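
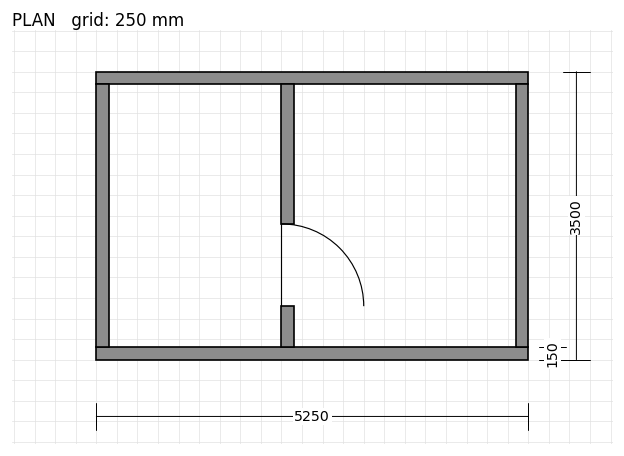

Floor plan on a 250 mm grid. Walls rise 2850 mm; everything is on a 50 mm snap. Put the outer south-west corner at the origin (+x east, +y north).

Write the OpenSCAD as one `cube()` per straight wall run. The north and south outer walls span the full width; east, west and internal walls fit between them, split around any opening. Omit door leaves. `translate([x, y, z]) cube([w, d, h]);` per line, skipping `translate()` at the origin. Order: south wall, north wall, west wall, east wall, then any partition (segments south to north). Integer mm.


cube([5250, 150, 2850]);
translate([0, 3350, 0]) cube([5250, 150, 2850]);
translate([0, 150, 0]) cube([150, 3200, 2850]);
translate([5100, 150, 0]) cube([150, 3200, 2850]);
translate([2250, 150, 0]) cube([150, 500, 2850]);
translate([2250, 1650, 0]) cube([150, 1700, 2850]);


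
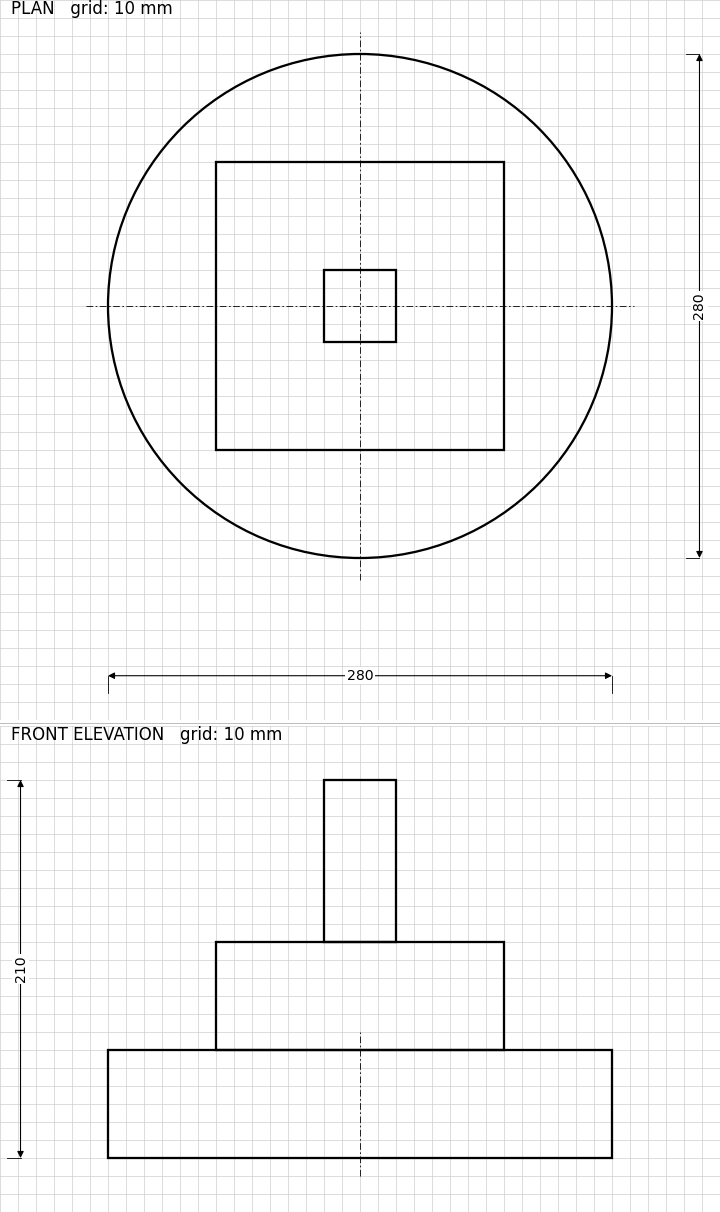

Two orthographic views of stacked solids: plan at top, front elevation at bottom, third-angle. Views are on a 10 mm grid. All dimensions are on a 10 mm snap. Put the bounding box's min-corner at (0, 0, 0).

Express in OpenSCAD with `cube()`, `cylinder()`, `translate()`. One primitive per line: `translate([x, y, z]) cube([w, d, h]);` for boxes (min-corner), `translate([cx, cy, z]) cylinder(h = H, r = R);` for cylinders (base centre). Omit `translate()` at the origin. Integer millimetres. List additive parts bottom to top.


translate([140, 140, 0]) cylinder(h = 60, r = 140);
translate([60, 60, 60]) cube([160, 160, 60]);
translate([120, 120, 120]) cube([40, 40, 90]);


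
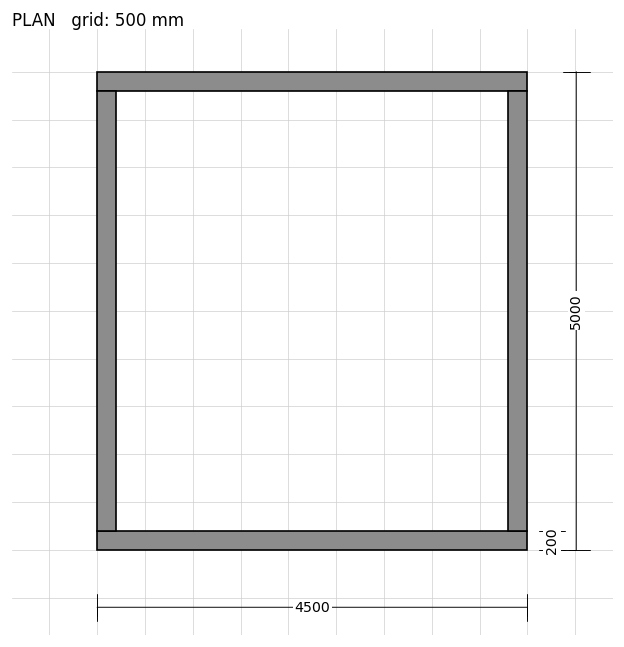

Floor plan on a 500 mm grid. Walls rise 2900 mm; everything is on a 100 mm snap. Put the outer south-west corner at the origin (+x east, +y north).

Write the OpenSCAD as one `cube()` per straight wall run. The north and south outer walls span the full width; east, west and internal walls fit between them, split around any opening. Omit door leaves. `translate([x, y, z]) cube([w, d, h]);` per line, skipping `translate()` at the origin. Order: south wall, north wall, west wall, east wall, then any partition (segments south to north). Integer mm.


cube([4500, 200, 2900]);
translate([0, 4800, 0]) cube([4500, 200, 2900]);
translate([0, 200, 0]) cube([200, 4600, 2900]);
translate([4300, 200, 0]) cube([200, 4600, 2900]);


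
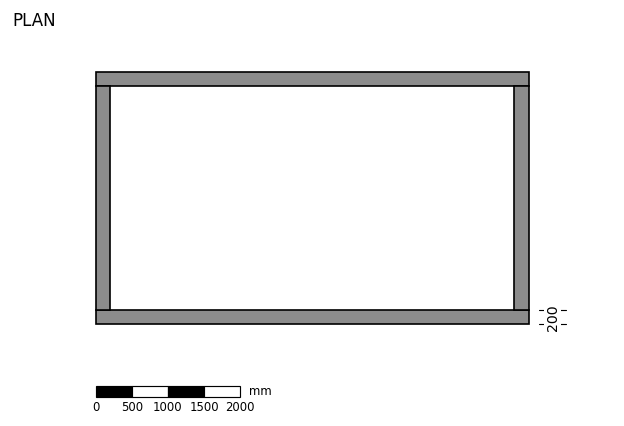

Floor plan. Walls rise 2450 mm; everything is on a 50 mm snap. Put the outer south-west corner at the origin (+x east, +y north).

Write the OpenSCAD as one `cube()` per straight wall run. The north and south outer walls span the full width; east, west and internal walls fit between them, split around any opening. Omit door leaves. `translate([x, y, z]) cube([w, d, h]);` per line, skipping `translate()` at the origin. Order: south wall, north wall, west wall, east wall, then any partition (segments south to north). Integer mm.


cube([6000, 200, 2450]);
translate([0, 3300, 0]) cube([6000, 200, 2450]);
translate([0, 200, 0]) cube([200, 3100, 2450]);
translate([5800, 200, 0]) cube([200, 3100, 2450]);


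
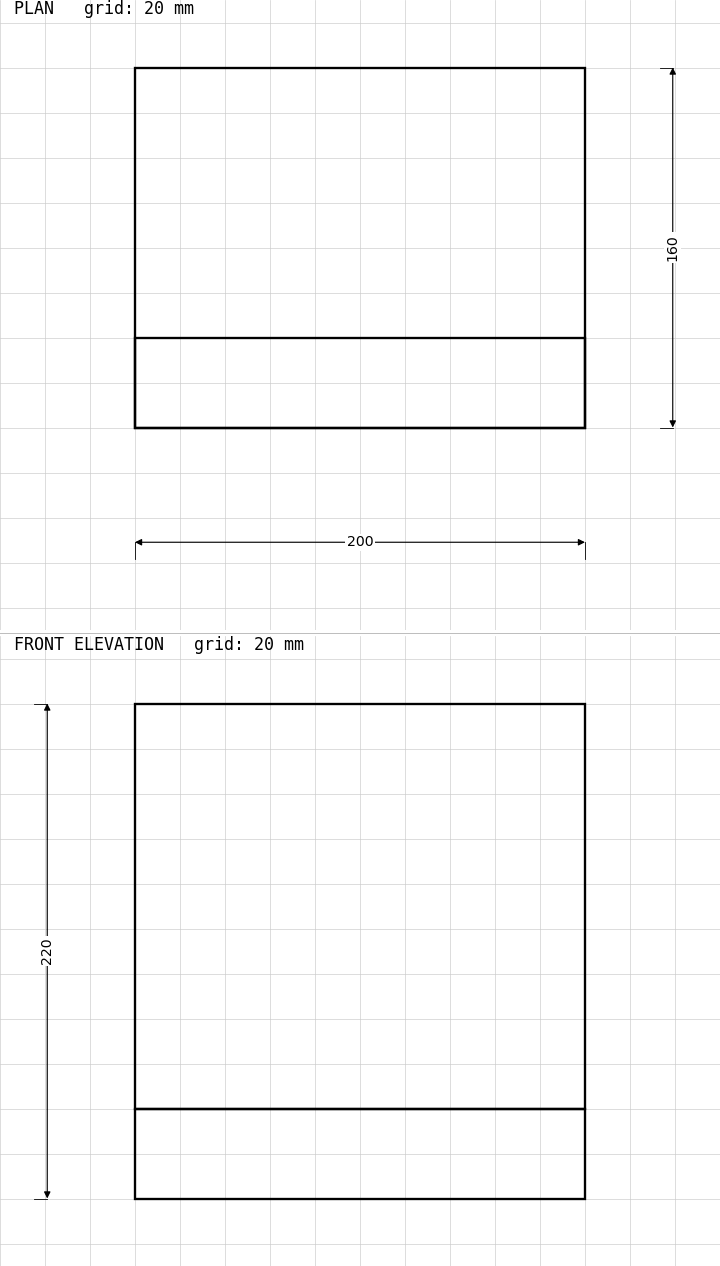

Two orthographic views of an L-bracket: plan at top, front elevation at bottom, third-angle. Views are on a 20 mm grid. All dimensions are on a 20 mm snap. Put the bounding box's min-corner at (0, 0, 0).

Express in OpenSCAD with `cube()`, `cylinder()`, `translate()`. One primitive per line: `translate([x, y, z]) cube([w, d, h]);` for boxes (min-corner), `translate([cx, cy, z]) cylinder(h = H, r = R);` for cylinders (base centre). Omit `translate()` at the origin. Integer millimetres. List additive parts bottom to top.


cube([200, 160, 40]);
translate([0, 0, 40]) cube([200, 40, 180]);


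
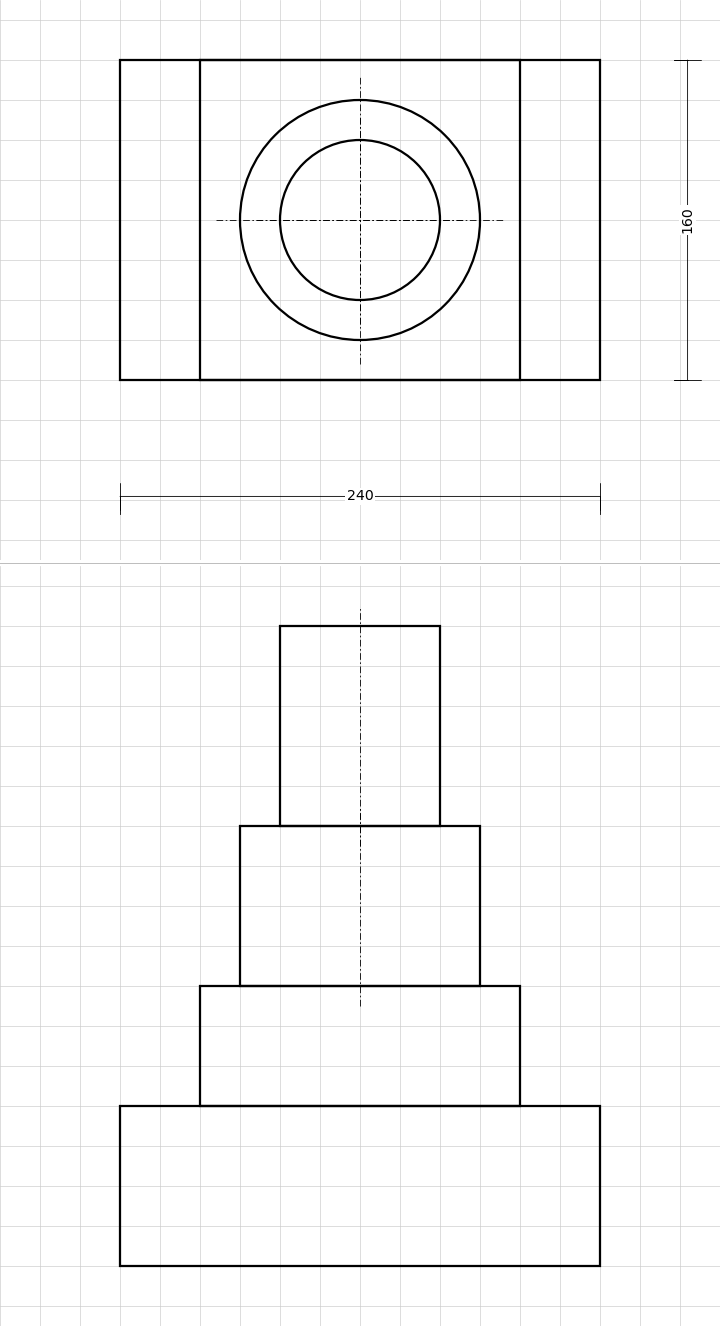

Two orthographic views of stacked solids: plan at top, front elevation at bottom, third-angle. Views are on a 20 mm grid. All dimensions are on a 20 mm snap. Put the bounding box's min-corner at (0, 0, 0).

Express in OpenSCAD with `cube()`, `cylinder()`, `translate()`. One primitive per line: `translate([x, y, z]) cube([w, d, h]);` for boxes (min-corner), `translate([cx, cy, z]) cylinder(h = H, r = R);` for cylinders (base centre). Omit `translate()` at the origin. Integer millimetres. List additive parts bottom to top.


cube([240, 160, 80]);
translate([40, 0, 80]) cube([160, 160, 60]);
translate([120, 80, 140]) cylinder(h = 80, r = 60);
translate([120, 80, 220]) cylinder(h = 100, r = 40);


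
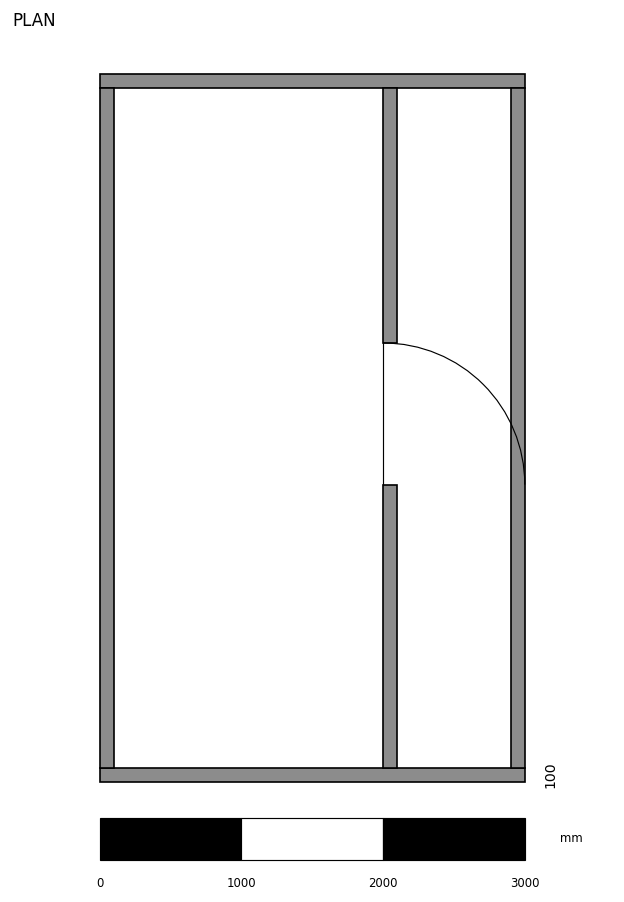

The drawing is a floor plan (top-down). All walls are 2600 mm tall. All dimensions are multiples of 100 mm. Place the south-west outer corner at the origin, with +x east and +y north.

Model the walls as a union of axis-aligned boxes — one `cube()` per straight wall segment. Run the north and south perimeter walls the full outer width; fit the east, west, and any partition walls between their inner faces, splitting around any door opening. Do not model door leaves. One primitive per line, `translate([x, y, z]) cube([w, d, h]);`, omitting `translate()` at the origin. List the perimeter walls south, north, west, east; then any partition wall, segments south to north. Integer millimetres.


cube([3000, 100, 2600]);
translate([0, 4900, 0]) cube([3000, 100, 2600]);
translate([0, 100, 0]) cube([100, 4800, 2600]);
translate([2900, 100, 0]) cube([100, 4800, 2600]);
translate([2000, 100, 0]) cube([100, 2000, 2600]);
translate([2000, 3100, 0]) cube([100, 1800, 2600]);


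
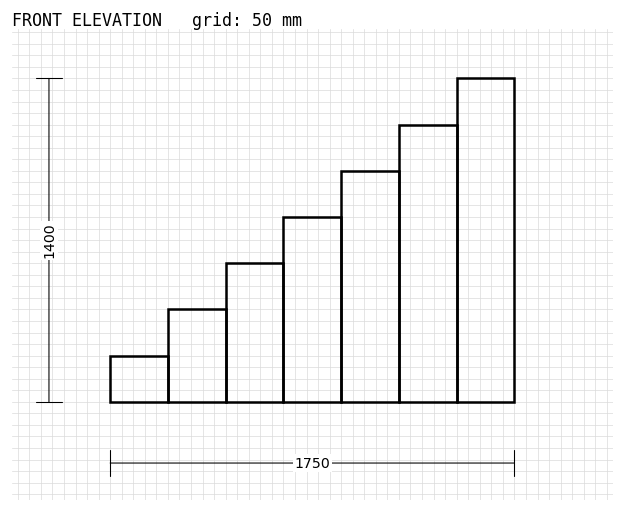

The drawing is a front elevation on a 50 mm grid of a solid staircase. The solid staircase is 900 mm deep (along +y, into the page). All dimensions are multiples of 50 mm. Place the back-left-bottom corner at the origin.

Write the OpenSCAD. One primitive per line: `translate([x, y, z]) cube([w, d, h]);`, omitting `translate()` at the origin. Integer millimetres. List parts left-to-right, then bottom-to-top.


cube([250, 900, 200]);
translate([250, 0, 0]) cube([250, 900, 400]);
translate([500, 0, 0]) cube([250, 900, 600]);
translate([750, 0, 0]) cube([250, 900, 800]);
translate([1000, 0, 0]) cube([250, 900, 1000]);
translate([1250, 0, 0]) cube([250, 900, 1200]);
translate([1500, 0, 0]) cube([250, 900, 1400]);


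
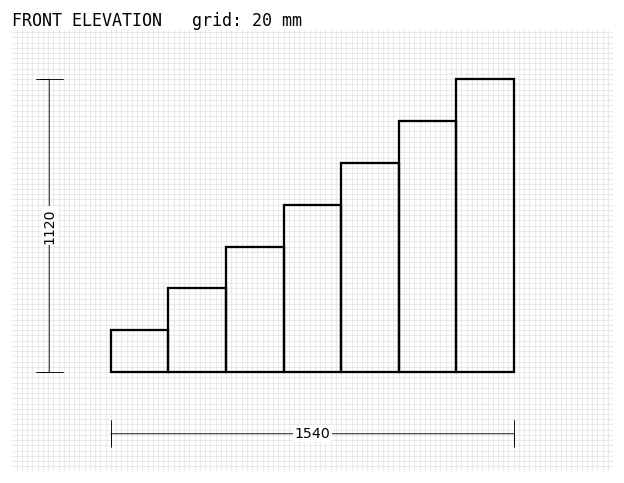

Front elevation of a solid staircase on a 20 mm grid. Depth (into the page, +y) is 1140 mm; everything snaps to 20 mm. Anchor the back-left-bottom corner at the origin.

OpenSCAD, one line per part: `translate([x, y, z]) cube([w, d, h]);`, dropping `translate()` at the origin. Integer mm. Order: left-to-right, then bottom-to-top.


cube([220, 1140, 160]);
translate([220, 0, 0]) cube([220, 1140, 320]);
translate([440, 0, 0]) cube([220, 1140, 480]);
translate([660, 0, 0]) cube([220, 1140, 640]);
translate([880, 0, 0]) cube([220, 1140, 800]);
translate([1100, 0, 0]) cube([220, 1140, 960]);
translate([1320, 0, 0]) cube([220, 1140, 1120]);


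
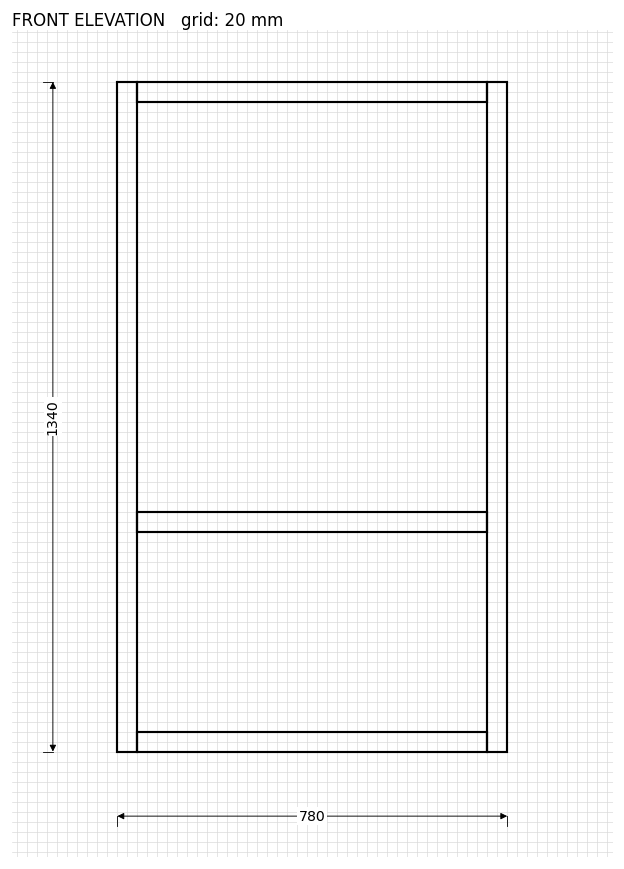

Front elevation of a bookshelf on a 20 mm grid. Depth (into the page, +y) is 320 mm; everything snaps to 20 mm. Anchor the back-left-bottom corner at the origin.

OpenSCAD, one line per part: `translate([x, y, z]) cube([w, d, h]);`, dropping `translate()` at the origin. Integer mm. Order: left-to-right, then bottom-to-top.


cube([40, 320, 1340]);
translate([40, 0, 0]) cube([700, 320, 40]);
translate([40, 0, 440]) cube([700, 320, 40]);
translate([40, 0, 1300]) cube([700, 320, 40]);
translate([740, 0, 0]) cube([40, 320, 1340]);


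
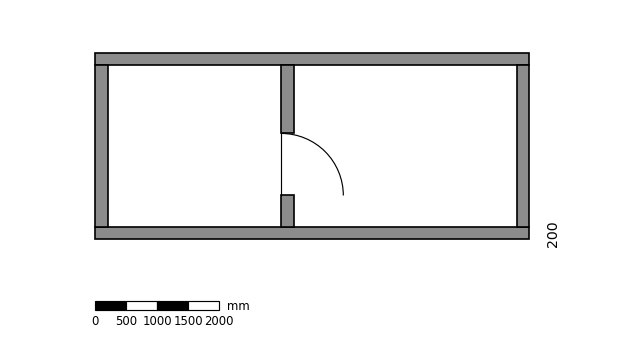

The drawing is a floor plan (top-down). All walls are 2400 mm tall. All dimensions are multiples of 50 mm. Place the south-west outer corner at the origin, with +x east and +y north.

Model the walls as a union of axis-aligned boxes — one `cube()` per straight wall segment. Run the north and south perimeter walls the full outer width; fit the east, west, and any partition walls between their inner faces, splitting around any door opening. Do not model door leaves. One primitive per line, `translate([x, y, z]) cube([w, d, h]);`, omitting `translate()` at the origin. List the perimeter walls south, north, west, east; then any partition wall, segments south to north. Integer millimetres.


cube([7000, 200, 2400]);
translate([0, 2800, 0]) cube([7000, 200, 2400]);
translate([0, 200, 0]) cube([200, 2600, 2400]);
translate([6800, 200, 0]) cube([200, 2600, 2400]);
translate([3000, 200, 0]) cube([200, 500, 2400]);
translate([3000, 1700, 0]) cube([200, 1100, 2400]);


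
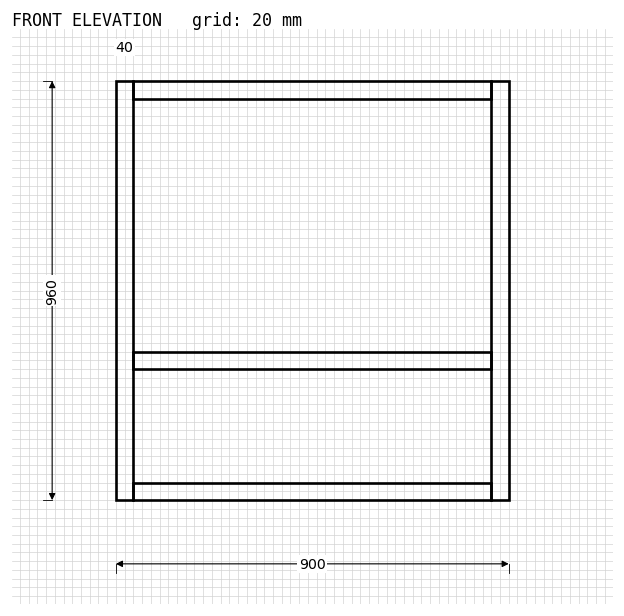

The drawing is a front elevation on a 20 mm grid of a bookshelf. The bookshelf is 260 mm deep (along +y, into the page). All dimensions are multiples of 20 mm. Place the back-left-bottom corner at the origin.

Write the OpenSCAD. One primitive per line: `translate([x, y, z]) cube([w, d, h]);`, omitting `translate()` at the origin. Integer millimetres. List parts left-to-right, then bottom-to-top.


cube([40, 260, 960]);
translate([40, 0, 0]) cube([820, 260, 40]);
translate([40, 0, 300]) cube([820, 260, 40]);
translate([40, 0, 920]) cube([820, 260, 40]);
translate([860, 0, 0]) cube([40, 260, 960]);


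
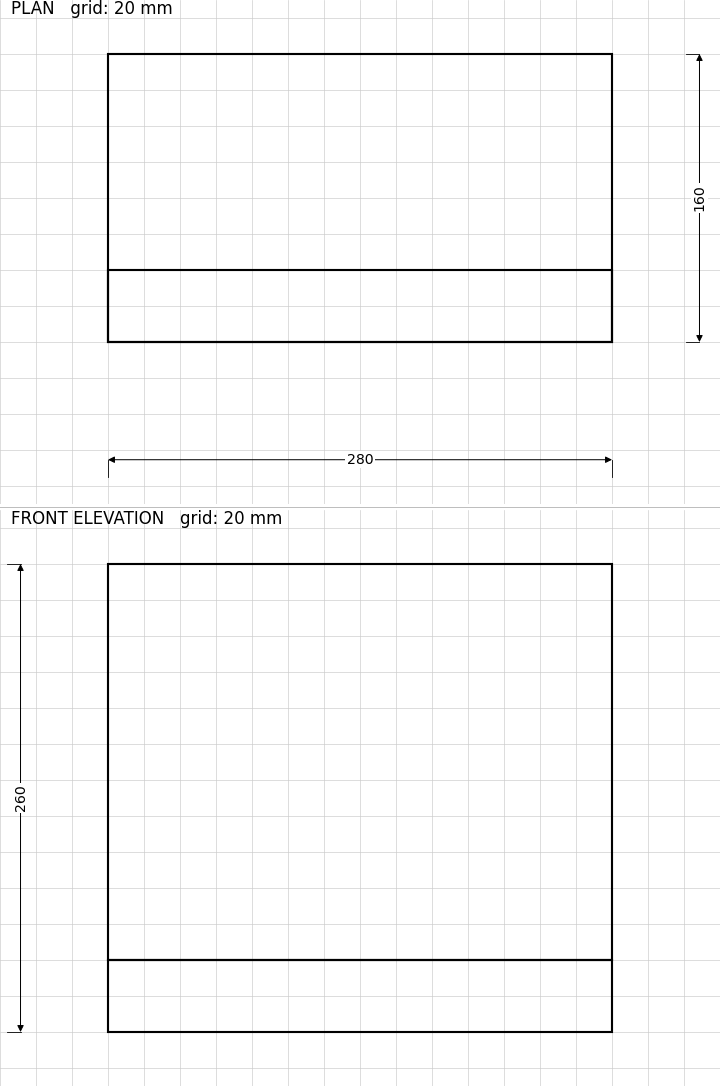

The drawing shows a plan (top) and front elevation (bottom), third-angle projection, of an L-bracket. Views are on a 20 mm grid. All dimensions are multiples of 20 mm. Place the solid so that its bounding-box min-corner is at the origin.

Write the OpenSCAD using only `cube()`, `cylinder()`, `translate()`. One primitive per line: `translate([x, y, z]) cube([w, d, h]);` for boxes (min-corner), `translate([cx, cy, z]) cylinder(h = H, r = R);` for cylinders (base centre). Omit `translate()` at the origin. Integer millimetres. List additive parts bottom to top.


cube([280, 160, 40]);
translate([0, 0, 40]) cube([280, 40, 220]);


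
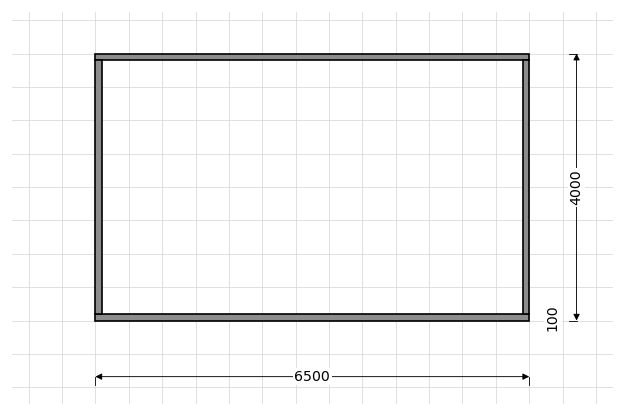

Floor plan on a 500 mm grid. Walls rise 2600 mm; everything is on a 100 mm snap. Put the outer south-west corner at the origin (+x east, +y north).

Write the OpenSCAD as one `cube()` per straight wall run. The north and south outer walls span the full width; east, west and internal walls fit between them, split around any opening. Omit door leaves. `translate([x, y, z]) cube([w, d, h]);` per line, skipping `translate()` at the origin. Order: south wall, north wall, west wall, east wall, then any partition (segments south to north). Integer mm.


cube([6500, 100, 2600]);
translate([0, 3900, 0]) cube([6500, 100, 2600]);
translate([0, 100, 0]) cube([100, 3800, 2600]);
translate([6400, 100, 0]) cube([100, 3800, 2600]);


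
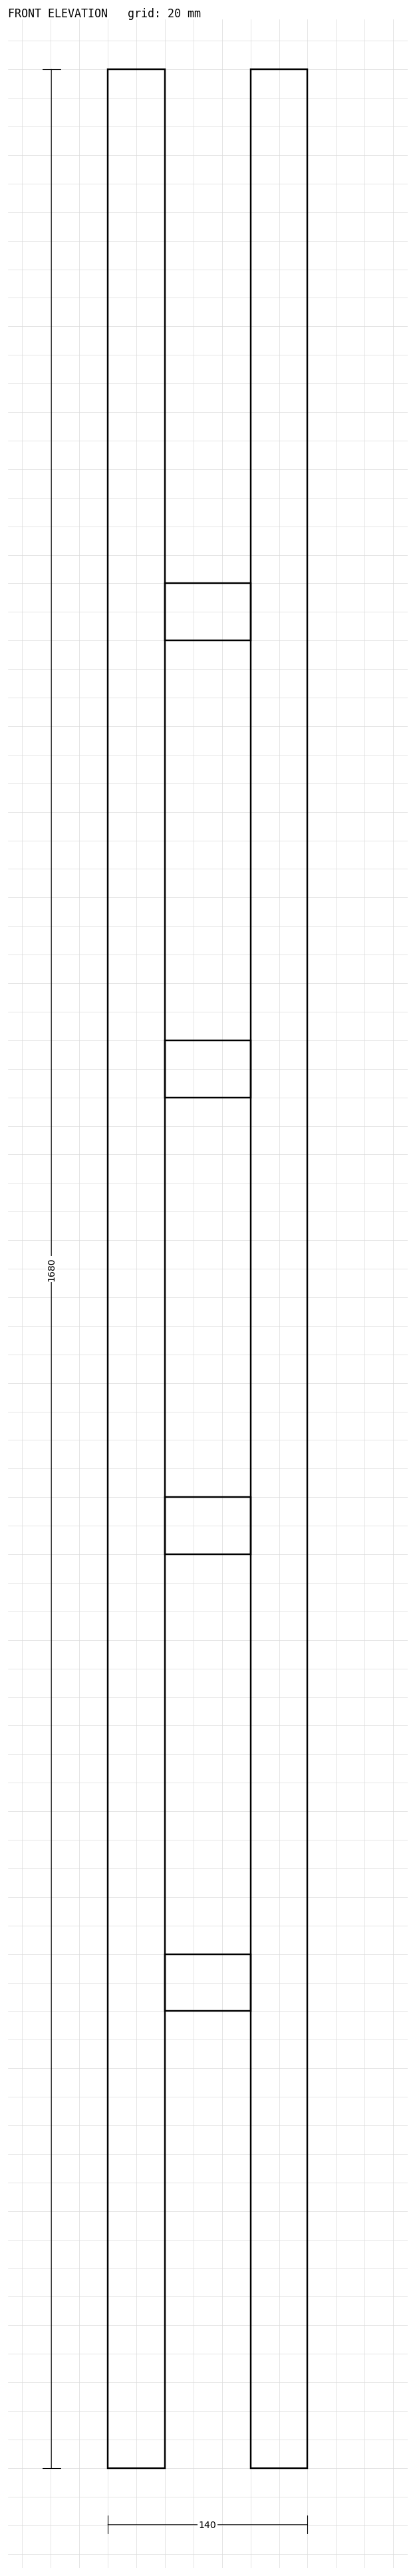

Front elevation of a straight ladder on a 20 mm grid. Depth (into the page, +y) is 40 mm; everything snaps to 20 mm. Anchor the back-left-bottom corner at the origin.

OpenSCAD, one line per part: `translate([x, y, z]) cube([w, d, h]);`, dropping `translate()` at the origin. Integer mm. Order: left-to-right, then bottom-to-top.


cube([40, 40, 1680]);
translate([40, 0, 320]) cube([60, 40, 40]);
translate([40, 0, 640]) cube([60, 40, 40]);
translate([40, 0, 960]) cube([60, 40, 40]);
translate([40, 0, 1280]) cube([60, 40, 40]);
translate([100, 0, 0]) cube([40, 40, 1680]);


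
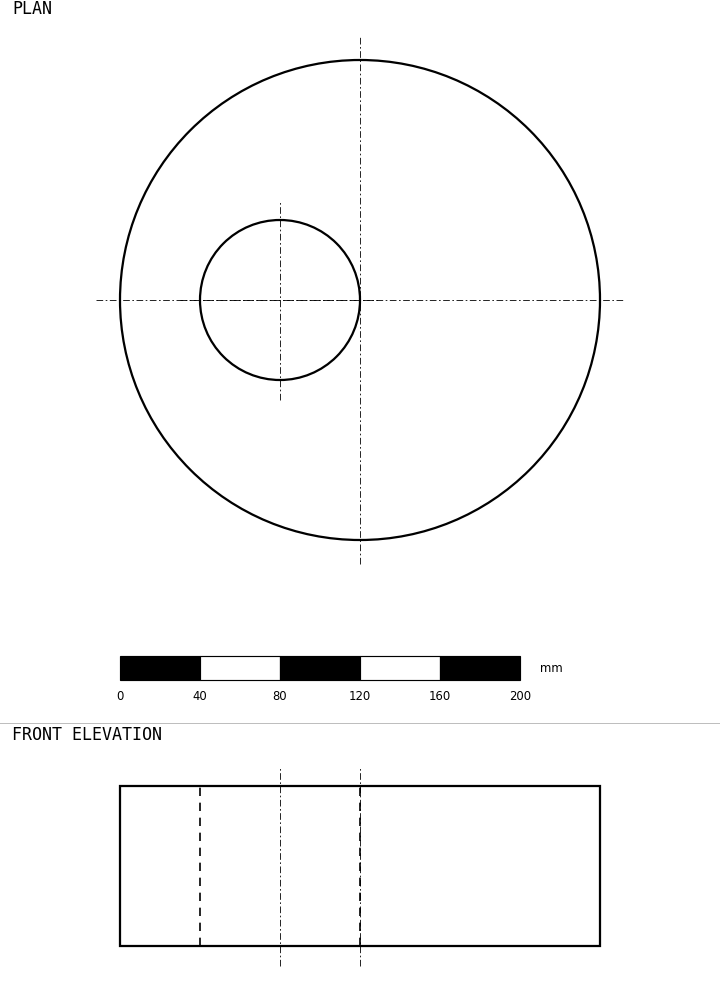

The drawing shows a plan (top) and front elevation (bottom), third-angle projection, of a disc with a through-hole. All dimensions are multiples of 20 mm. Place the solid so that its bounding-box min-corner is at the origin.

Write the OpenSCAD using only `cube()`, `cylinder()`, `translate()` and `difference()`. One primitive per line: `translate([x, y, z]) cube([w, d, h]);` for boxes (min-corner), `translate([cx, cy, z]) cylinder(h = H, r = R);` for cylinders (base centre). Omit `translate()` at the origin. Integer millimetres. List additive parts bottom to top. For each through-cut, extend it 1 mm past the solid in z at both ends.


difference() {
  translate([120, 120, 0]) cylinder(h = 80, r = 120);
  translate([80, 120, -1]) cylinder(h = 82, r = 40);
}


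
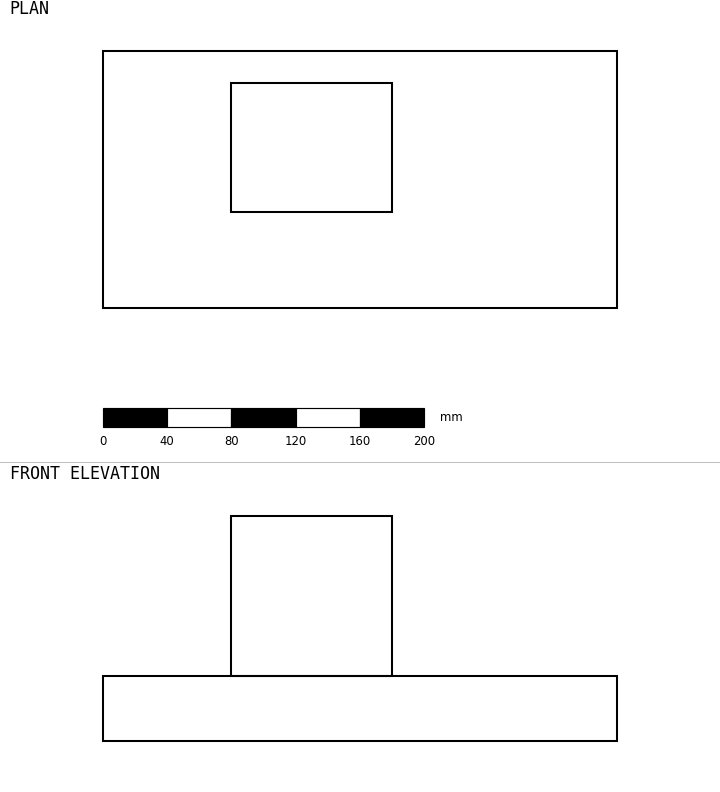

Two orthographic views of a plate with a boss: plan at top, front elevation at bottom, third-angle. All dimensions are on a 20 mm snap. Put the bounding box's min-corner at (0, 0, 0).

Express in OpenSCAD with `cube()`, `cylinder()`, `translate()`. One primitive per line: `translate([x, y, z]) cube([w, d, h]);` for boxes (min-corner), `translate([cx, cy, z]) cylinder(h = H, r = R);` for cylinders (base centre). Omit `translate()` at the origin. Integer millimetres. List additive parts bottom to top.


cube([320, 160, 40]);
translate([80, 60, 40]) cube([100, 80, 100]);


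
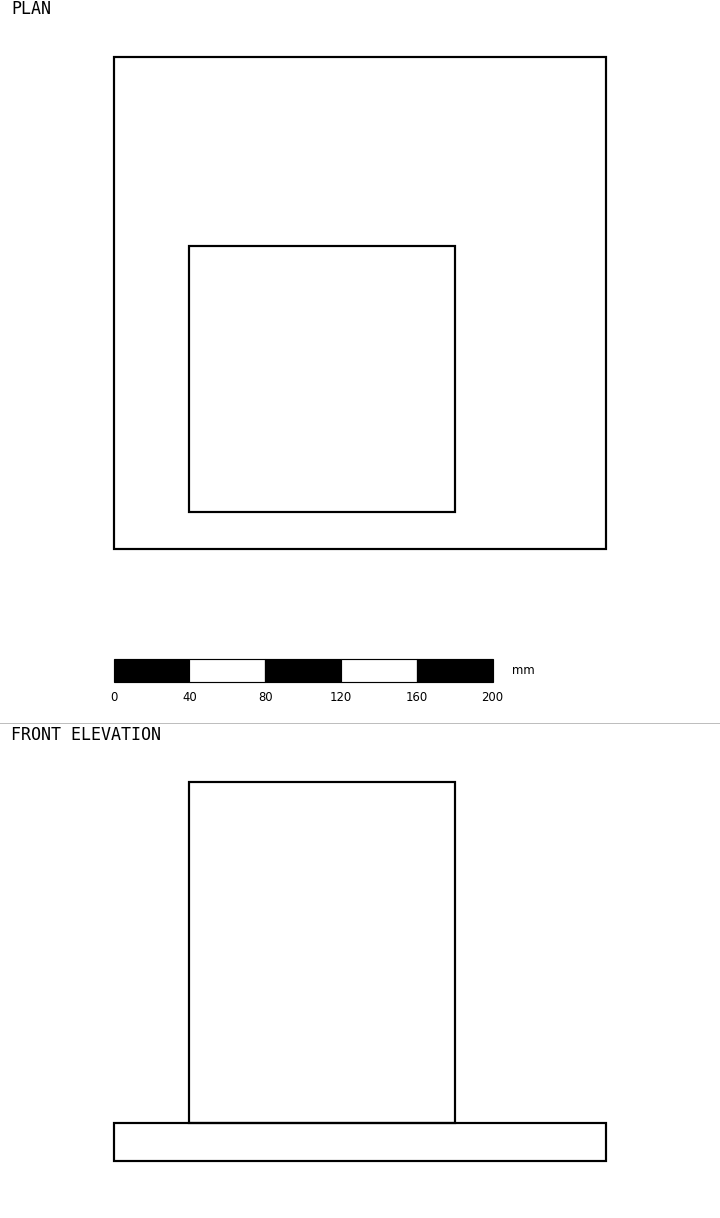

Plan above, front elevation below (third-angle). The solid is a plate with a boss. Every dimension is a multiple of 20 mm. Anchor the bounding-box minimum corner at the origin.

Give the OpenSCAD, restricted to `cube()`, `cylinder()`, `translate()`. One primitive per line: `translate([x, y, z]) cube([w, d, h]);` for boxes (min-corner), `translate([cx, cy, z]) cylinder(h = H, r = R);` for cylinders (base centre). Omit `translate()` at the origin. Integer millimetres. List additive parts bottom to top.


cube([260, 260, 20]);
translate([40, 20, 20]) cube([140, 140, 180]);


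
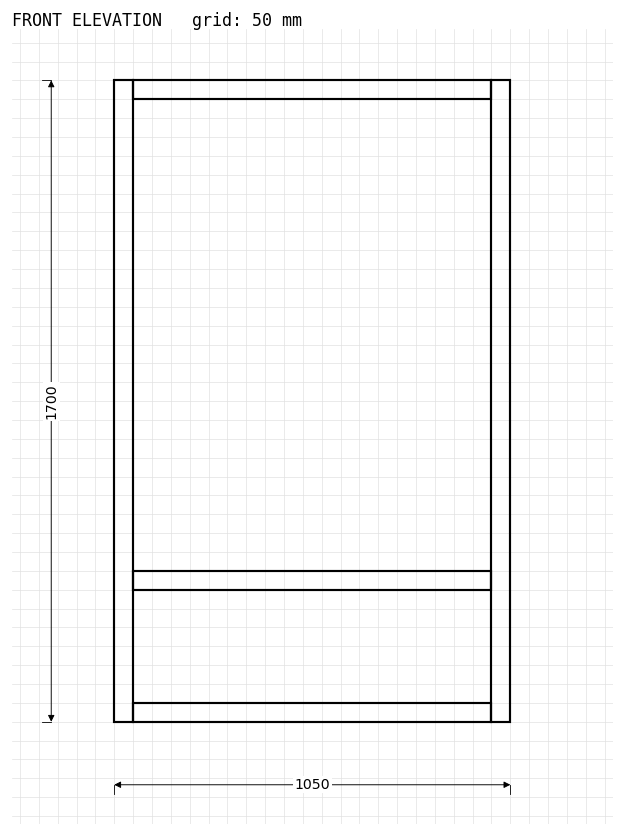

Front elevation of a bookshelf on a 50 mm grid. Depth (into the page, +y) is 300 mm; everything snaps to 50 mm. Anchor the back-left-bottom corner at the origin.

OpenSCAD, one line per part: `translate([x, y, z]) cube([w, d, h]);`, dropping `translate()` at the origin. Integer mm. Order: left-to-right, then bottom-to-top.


cube([50, 300, 1700]);
translate([50, 0, 0]) cube([950, 300, 50]);
translate([50, 0, 350]) cube([950, 300, 50]);
translate([50, 0, 1650]) cube([950, 300, 50]);
translate([1000, 0, 0]) cube([50, 300, 1700]);


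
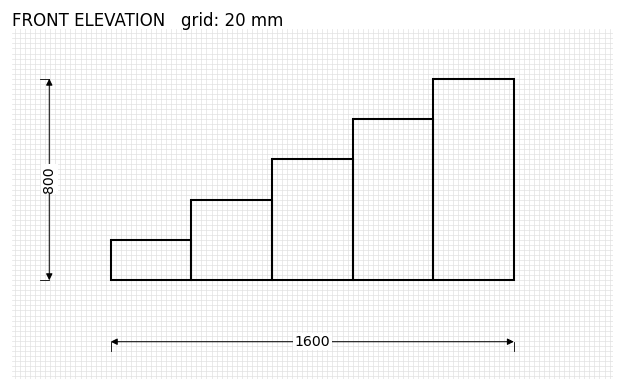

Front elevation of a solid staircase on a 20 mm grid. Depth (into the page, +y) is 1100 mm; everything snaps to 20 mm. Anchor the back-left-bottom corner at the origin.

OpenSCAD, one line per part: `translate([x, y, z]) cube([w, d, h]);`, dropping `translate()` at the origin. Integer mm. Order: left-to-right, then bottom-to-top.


cube([320, 1100, 160]);
translate([320, 0, 0]) cube([320, 1100, 320]);
translate([640, 0, 0]) cube([320, 1100, 480]);
translate([960, 0, 0]) cube([320, 1100, 640]);
translate([1280, 0, 0]) cube([320, 1100, 800]);


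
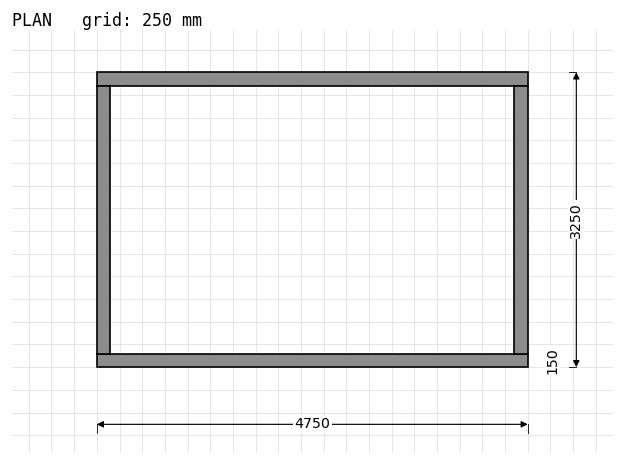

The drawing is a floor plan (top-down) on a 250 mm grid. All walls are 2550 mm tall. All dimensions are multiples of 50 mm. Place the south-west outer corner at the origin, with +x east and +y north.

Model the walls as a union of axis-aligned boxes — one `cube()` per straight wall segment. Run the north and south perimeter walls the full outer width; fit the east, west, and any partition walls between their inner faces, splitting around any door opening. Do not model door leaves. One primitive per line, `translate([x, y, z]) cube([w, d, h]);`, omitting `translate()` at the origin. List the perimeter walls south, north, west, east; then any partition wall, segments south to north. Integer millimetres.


cube([4750, 150, 2550]);
translate([0, 3100, 0]) cube([4750, 150, 2550]);
translate([0, 150, 0]) cube([150, 2950, 2550]);
translate([4600, 150, 0]) cube([150, 2950, 2550]);


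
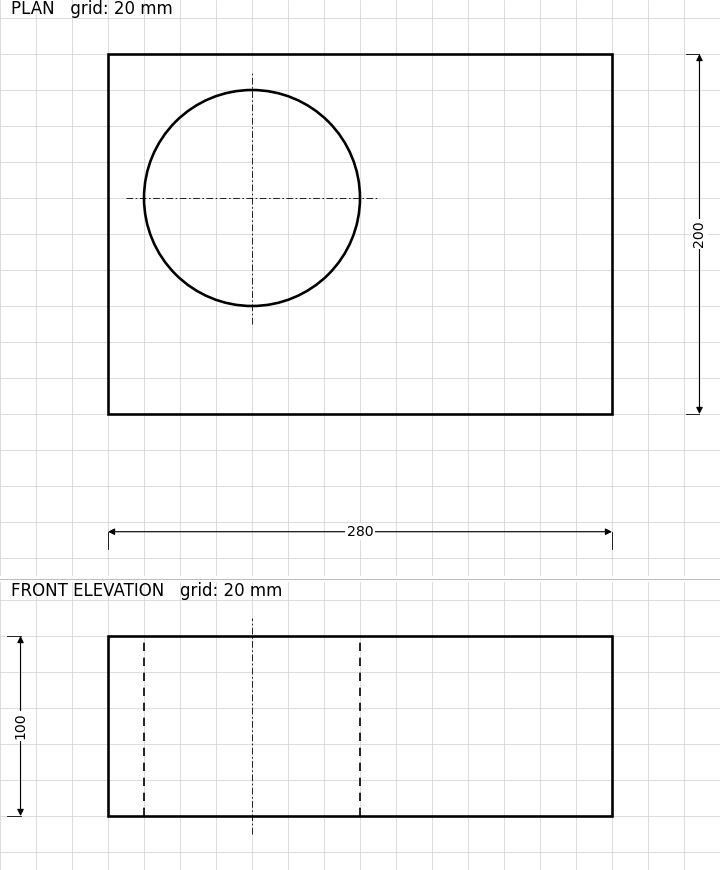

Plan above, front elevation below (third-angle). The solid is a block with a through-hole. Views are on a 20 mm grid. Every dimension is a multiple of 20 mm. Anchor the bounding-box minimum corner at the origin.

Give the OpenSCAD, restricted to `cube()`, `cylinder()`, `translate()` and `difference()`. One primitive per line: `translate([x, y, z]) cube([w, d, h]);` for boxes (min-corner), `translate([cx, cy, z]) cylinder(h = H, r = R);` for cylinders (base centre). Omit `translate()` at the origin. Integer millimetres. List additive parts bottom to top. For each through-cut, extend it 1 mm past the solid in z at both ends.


difference() {
  cube([280, 200, 100]);
  translate([80, 120, -1]) cylinder(h = 102, r = 60);
}


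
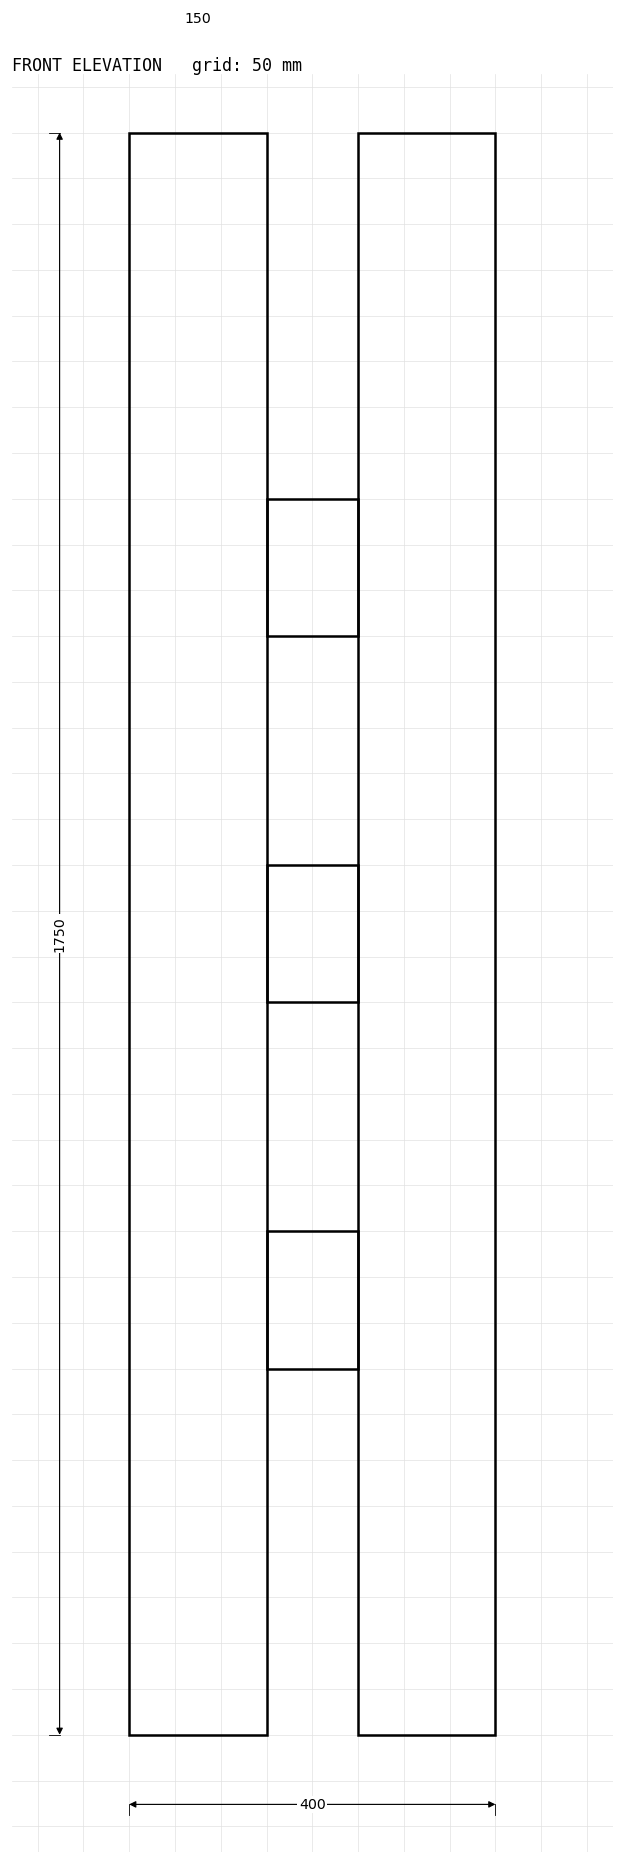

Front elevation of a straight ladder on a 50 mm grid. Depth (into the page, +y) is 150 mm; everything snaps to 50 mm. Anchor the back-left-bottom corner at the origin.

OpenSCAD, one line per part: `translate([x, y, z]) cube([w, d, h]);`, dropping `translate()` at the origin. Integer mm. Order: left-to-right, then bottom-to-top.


cube([150, 150, 1750]);
translate([150, 0, 400]) cube([100, 150, 150]);
translate([150, 0, 800]) cube([100, 150, 150]);
translate([150, 0, 1200]) cube([100, 150, 150]);
translate([250, 0, 0]) cube([150, 150, 1750]);


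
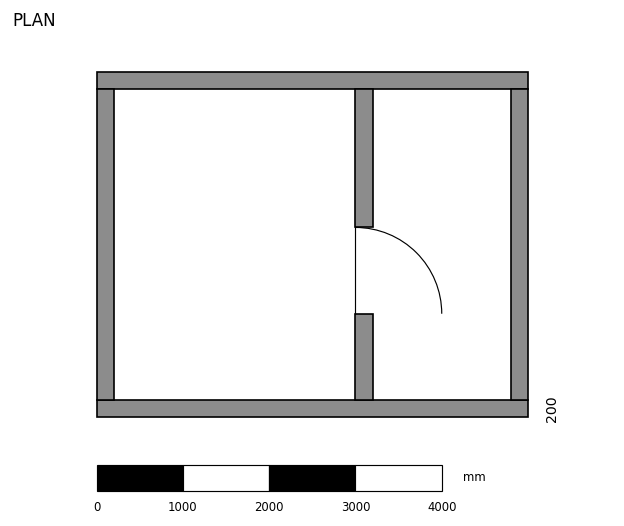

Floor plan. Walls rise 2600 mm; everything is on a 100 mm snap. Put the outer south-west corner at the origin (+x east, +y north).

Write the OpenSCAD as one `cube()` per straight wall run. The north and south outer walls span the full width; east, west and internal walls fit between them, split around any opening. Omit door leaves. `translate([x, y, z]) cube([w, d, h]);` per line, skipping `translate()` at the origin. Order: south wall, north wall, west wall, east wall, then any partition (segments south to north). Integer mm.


cube([5000, 200, 2600]);
translate([0, 3800, 0]) cube([5000, 200, 2600]);
translate([0, 200, 0]) cube([200, 3600, 2600]);
translate([4800, 200, 0]) cube([200, 3600, 2600]);
translate([3000, 200, 0]) cube([200, 1000, 2600]);
translate([3000, 2200, 0]) cube([200, 1600, 2600]);


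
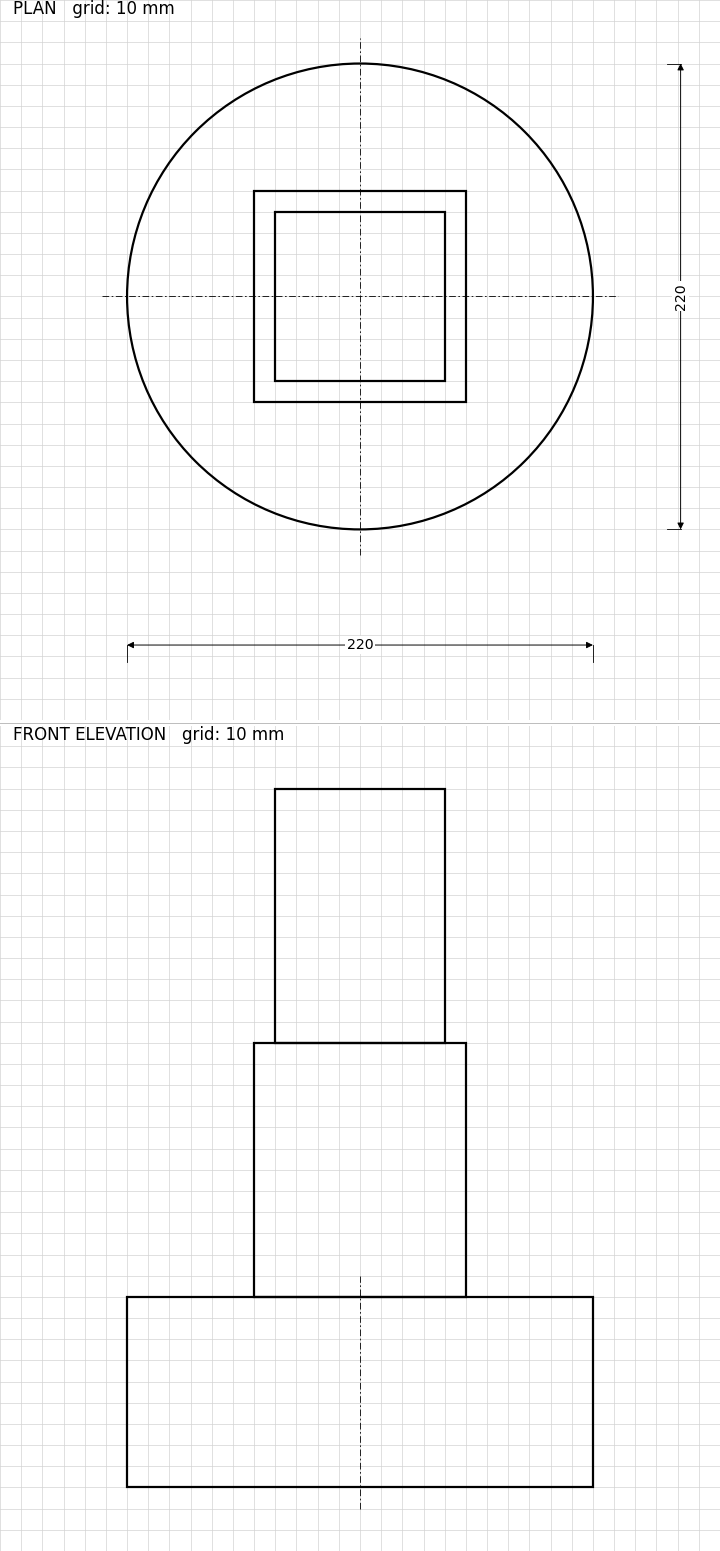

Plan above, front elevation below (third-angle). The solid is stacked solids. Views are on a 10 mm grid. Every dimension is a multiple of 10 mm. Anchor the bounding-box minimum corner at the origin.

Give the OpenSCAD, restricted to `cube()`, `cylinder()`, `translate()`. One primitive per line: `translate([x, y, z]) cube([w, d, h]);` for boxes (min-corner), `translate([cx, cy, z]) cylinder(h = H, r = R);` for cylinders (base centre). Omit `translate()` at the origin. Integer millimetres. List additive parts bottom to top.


translate([110, 110, 0]) cylinder(h = 90, r = 110);
translate([60, 60, 90]) cube([100, 100, 120]);
translate([70, 70, 210]) cube([80, 80, 120]);


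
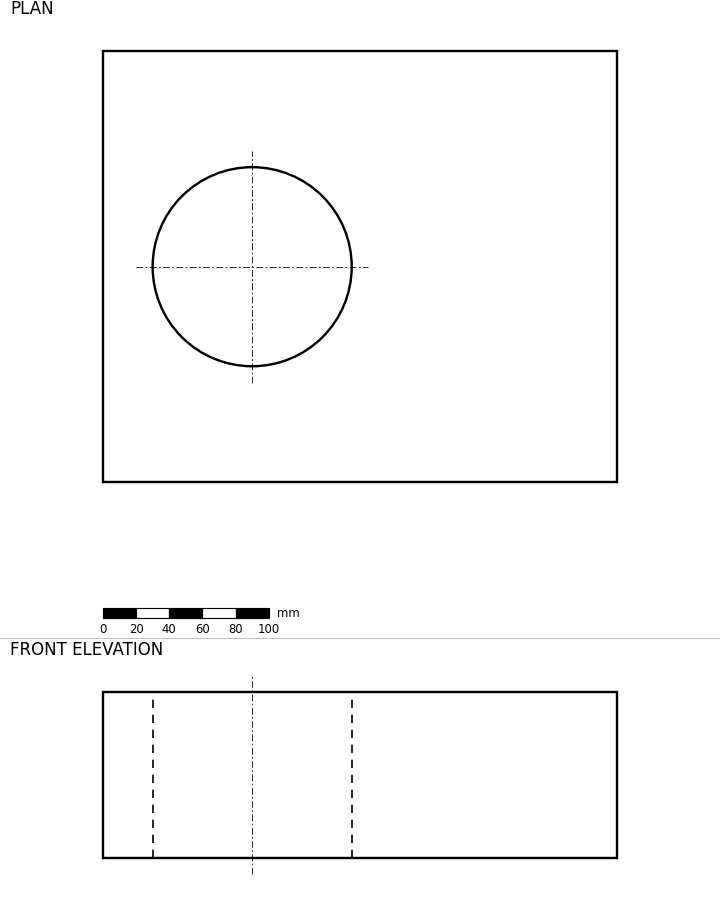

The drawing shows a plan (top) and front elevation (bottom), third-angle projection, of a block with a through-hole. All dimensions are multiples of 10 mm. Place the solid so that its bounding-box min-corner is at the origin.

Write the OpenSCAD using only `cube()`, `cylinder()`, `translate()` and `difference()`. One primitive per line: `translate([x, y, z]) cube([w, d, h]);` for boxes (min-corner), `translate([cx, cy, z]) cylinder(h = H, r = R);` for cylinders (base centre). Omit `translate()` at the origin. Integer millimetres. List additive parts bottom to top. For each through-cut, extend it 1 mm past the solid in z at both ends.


difference() {
  cube([310, 260, 100]);
  translate([90, 130, -1]) cylinder(h = 102, r = 60);
}


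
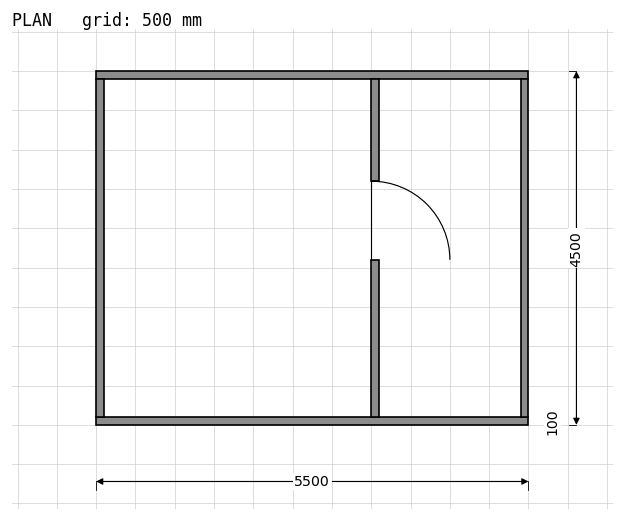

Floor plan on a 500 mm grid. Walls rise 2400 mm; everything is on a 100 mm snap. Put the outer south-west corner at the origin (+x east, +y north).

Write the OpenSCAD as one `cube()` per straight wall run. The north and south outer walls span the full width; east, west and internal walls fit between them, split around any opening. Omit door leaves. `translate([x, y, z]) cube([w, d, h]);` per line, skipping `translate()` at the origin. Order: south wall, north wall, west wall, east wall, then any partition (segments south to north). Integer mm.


cube([5500, 100, 2400]);
translate([0, 4400, 0]) cube([5500, 100, 2400]);
translate([0, 100, 0]) cube([100, 4300, 2400]);
translate([5400, 100, 0]) cube([100, 4300, 2400]);
translate([3500, 100, 0]) cube([100, 2000, 2400]);
translate([3500, 3100, 0]) cube([100, 1300, 2400]);


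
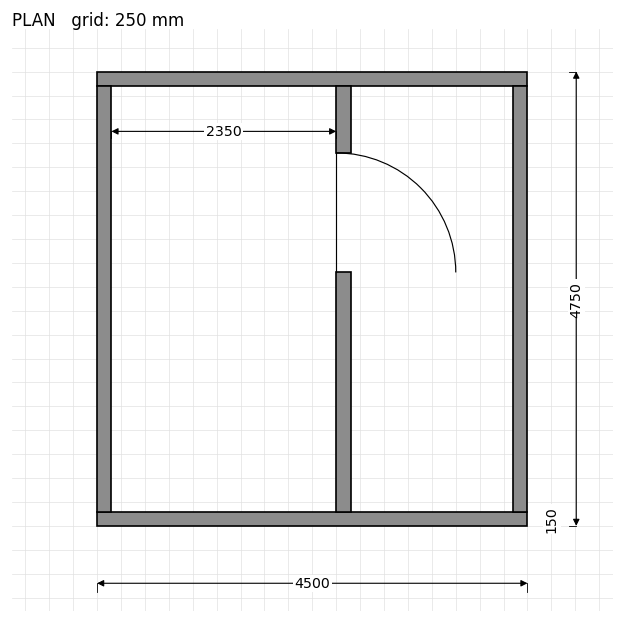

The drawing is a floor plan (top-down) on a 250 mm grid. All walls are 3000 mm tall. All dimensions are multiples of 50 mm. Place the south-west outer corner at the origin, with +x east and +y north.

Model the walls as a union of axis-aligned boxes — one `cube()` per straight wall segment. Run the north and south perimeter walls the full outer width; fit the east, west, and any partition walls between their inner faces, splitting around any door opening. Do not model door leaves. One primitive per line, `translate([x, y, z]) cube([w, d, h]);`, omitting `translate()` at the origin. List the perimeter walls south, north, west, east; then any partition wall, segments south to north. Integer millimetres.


cube([4500, 150, 3000]);
translate([0, 4600, 0]) cube([4500, 150, 3000]);
translate([0, 150, 0]) cube([150, 4450, 3000]);
translate([4350, 150, 0]) cube([150, 4450, 3000]);
translate([2500, 150, 0]) cube([150, 2500, 3000]);
translate([2500, 3900, 0]) cube([150, 700, 3000]);


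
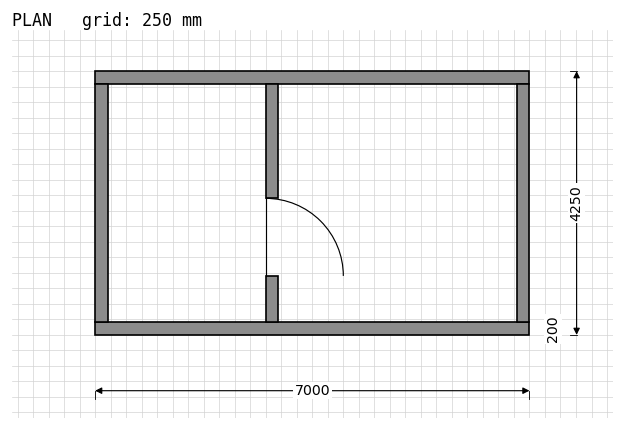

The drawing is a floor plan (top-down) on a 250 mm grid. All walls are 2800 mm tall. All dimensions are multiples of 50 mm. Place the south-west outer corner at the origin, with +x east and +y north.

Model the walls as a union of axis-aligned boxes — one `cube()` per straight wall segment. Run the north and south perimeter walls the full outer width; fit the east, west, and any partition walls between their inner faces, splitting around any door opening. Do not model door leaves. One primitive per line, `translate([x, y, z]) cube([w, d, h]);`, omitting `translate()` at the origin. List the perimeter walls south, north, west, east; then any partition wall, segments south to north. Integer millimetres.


cube([7000, 200, 2800]);
translate([0, 4050, 0]) cube([7000, 200, 2800]);
translate([0, 200, 0]) cube([200, 3850, 2800]);
translate([6800, 200, 0]) cube([200, 3850, 2800]);
translate([2750, 200, 0]) cube([200, 750, 2800]);
translate([2750, 2200, 0]) cube([200, 1850, 2800]);


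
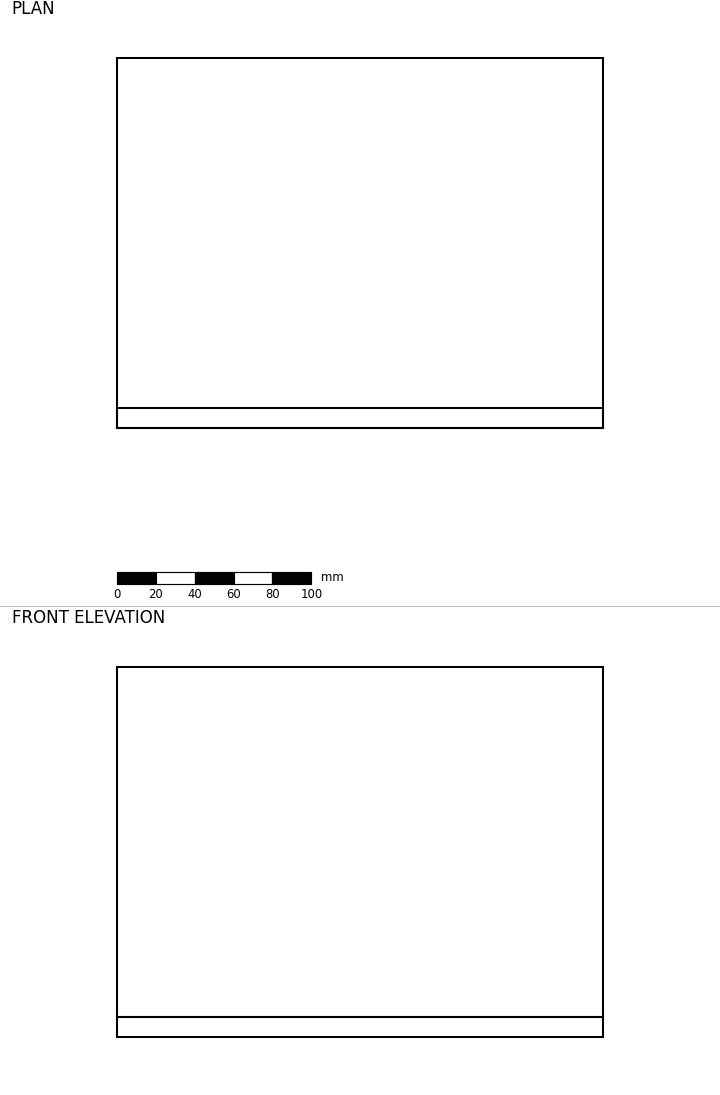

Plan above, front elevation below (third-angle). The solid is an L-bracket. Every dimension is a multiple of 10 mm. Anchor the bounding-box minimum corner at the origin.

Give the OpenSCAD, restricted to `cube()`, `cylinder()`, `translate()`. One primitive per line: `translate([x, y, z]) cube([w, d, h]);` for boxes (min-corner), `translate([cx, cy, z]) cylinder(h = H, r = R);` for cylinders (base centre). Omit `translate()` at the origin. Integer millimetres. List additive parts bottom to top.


cube([250, 190, 10]);
translate([0, 0, 10]) cube([250, 10, 180]);


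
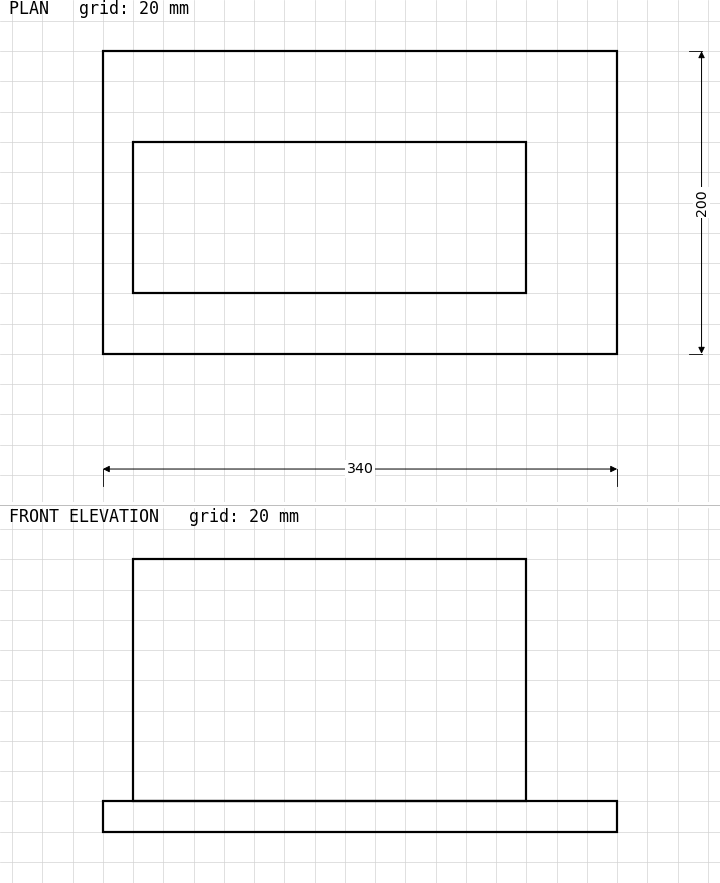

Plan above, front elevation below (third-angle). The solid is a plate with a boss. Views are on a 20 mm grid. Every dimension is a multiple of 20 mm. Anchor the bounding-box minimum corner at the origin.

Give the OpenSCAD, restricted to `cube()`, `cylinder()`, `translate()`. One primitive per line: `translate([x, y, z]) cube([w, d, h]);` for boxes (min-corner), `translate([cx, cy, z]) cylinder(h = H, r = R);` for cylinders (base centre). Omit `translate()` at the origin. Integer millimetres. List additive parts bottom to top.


cube([340, 200, 20]);
translate([20, 40, 20]) cube([260, 100, 160]);


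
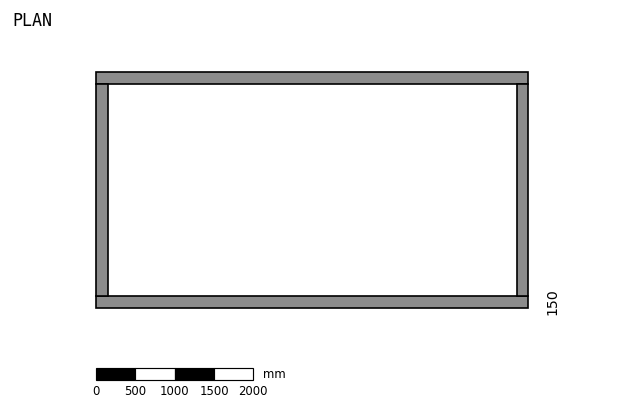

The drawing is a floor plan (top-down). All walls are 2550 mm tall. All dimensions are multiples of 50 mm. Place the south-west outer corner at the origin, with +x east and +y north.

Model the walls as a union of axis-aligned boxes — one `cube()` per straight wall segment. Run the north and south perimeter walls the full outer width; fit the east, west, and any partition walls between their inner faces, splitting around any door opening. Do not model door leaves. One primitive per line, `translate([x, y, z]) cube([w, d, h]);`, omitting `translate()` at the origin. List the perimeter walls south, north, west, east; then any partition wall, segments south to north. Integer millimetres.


cube([5500, 150, 2550]);
translate([0, 2850, 0]) cube([5500, 150, 2550]);
translate([0, 150, 0]) cube([150, 2700, 2550]);
translate([5350, 150, 0]) cube([150, 2700, 2550]);


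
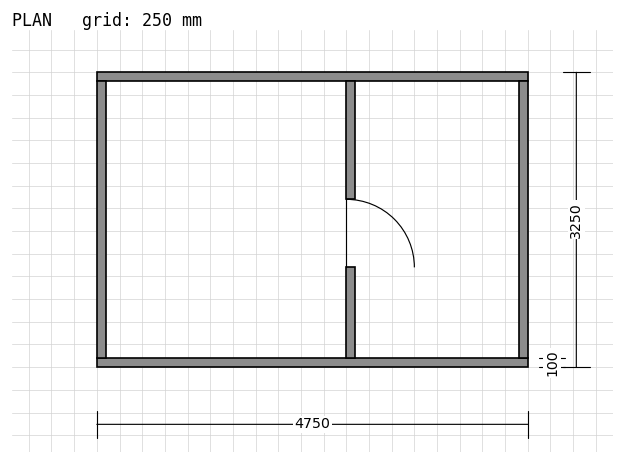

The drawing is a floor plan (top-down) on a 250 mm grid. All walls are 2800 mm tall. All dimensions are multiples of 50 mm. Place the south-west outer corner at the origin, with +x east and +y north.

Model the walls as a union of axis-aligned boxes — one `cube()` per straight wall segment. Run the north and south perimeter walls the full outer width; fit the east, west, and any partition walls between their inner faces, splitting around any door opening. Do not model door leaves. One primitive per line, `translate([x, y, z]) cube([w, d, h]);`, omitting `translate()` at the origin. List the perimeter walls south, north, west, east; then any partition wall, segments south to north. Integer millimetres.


cube([4750, 100, 2800]);
translate([0, 3150, 0]) cube([4750, 100, 2800]);
translate([0, 100, 0]) cube([100, 3050, 2800]);
translate([4650, 100, 0]) cube([100, 3050, 2800]);
translate([2750, 100, 0]) cube([100, 1000, 2800]);
translate([2750, 1850, 0]) cube([100, 1300, 2800]);


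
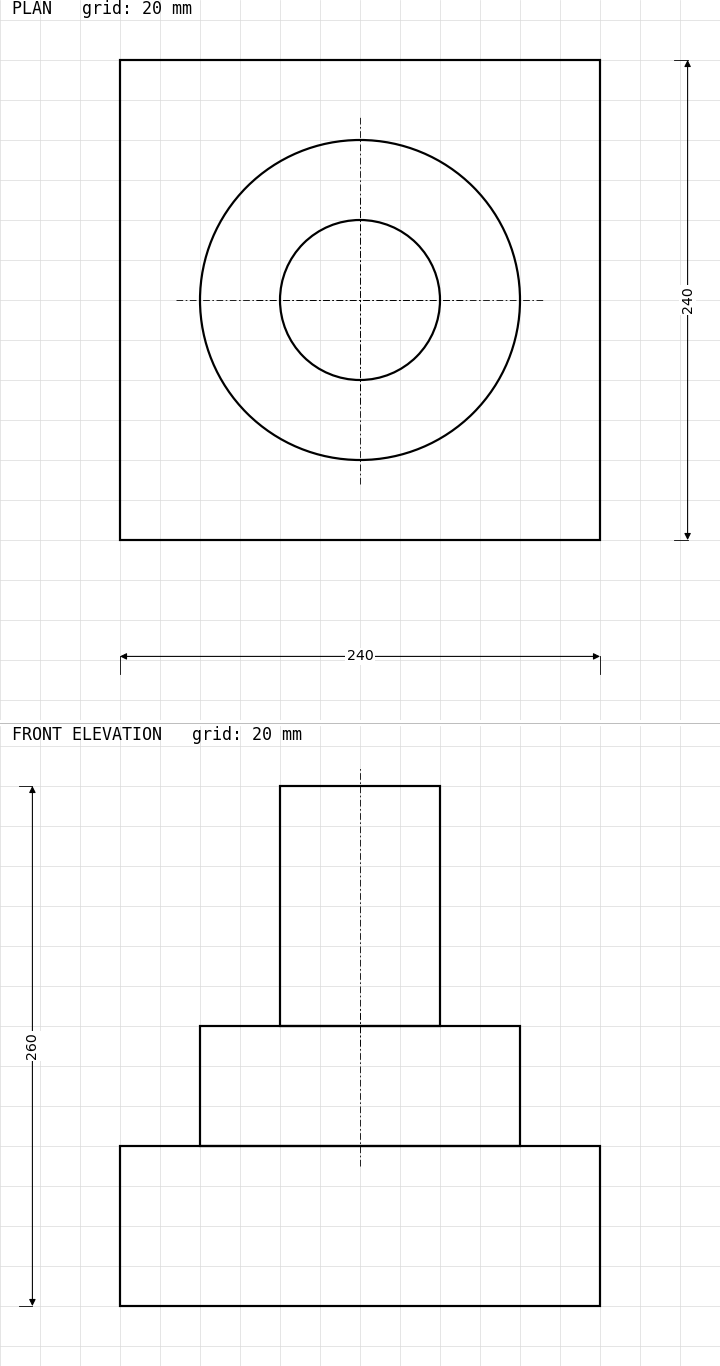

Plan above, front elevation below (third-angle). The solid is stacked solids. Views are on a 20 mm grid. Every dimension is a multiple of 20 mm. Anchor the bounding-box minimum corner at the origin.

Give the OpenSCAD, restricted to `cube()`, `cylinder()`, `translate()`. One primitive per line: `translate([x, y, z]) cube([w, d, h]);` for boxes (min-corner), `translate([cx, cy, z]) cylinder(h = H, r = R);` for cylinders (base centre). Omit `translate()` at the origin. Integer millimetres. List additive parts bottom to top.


cube([240, 240, 80]);
translate([120, 120, 80]) cylinder(h = 60, r = 80);
translate([120, 120, 140]) cylinder(h = 120, r = 40);


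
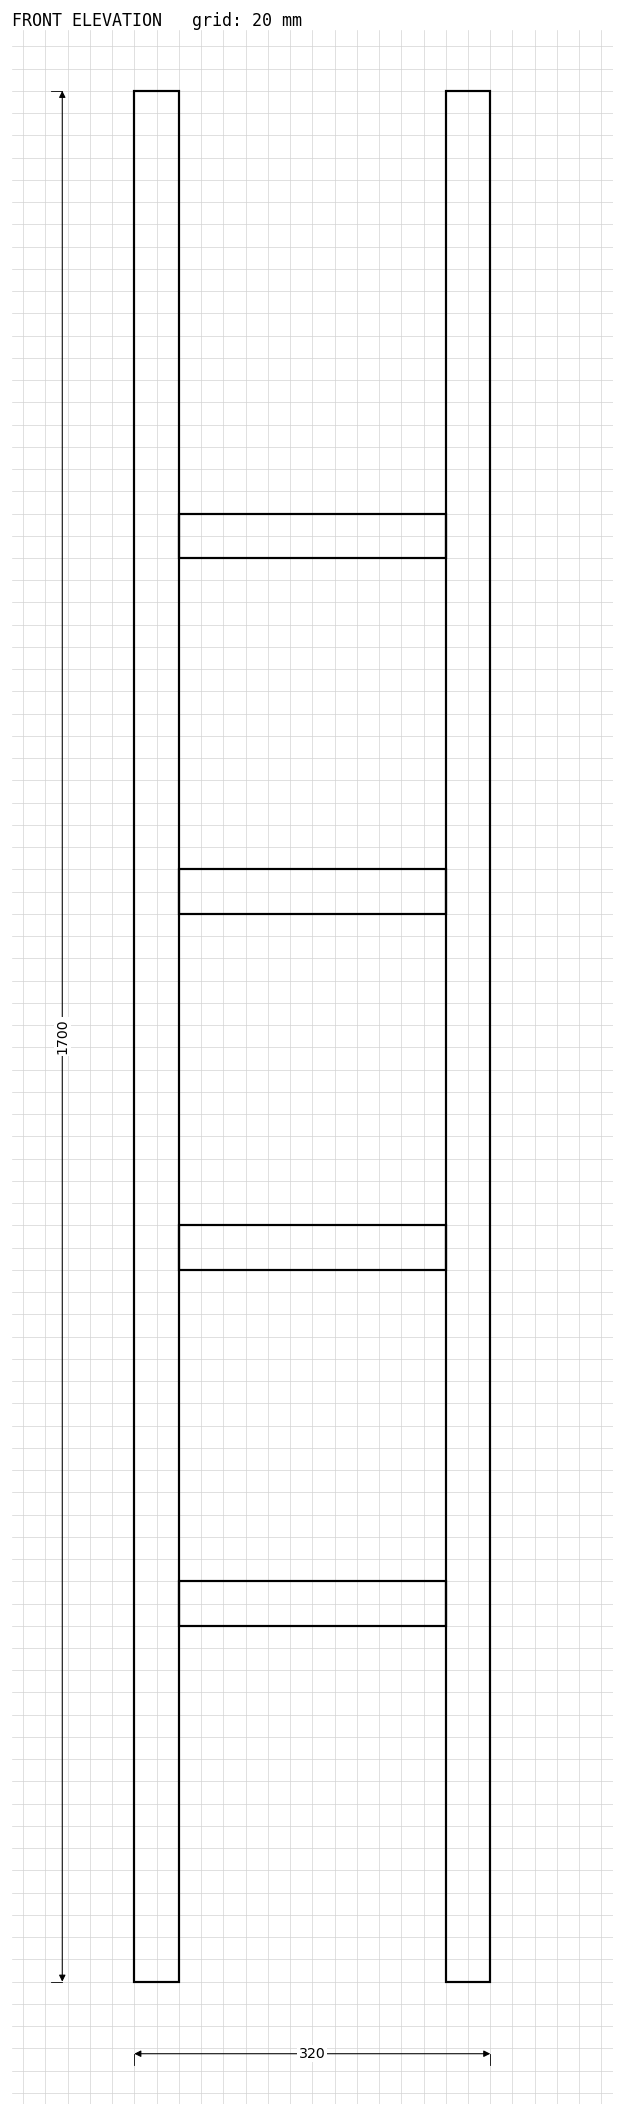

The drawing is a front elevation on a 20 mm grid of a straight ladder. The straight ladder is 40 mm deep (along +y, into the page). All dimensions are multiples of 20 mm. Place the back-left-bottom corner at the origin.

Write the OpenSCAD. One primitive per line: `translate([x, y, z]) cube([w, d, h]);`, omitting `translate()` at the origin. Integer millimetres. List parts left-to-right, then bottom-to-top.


cube([40, 40, 1700]);
translate([40, 0, 320]) cube([240, 40, 40]);
translate([40, 0, 640]) cube([240, 40, 40]);
translate([40, 0, 960]) cube([240, 40, 40]);
translate([40, 0, 1280]) cube([240, 40, 40]);
translate([280, 0, 0]) cube([40, 40, 1700]);


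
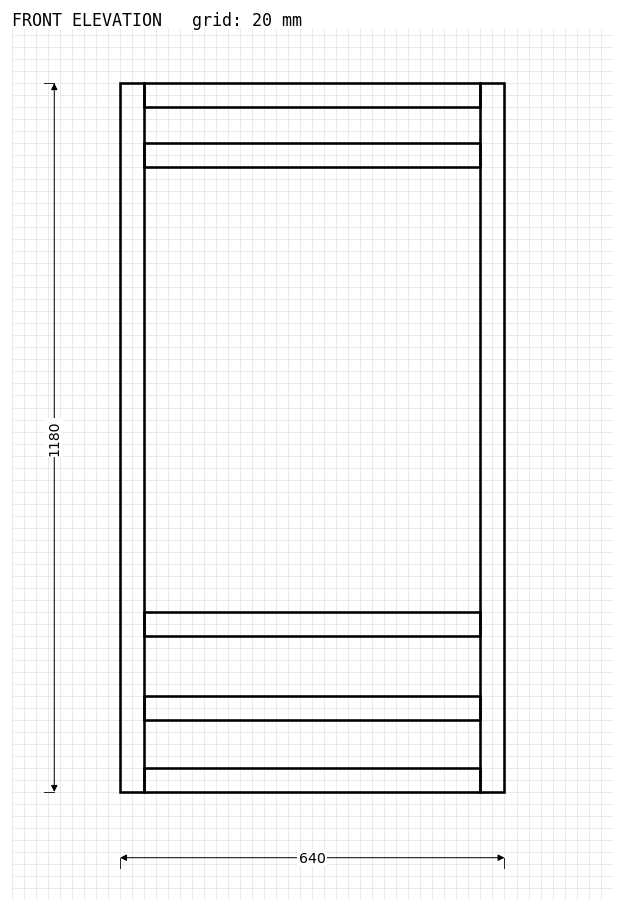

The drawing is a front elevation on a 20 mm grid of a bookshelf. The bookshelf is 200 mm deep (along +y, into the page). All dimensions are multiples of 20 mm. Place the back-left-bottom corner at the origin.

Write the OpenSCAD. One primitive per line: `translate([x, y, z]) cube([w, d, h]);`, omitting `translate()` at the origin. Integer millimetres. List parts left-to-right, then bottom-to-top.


cube([40, 200, 1180]);
translate([40, 0, 0]) cube([560, 200, 40]);
translate([40, 0, 120]) cube([560, 200, 40]);
translate([40, 0, 260]) cube([560, 200, 40]);
translate([40, 0, 1040]) cube([560, 200, 40]);
translate([40, 0, 1140]) cube([560, 200, 40]);
translate([600, 0, 0]) cube([40, 200, 1180]);


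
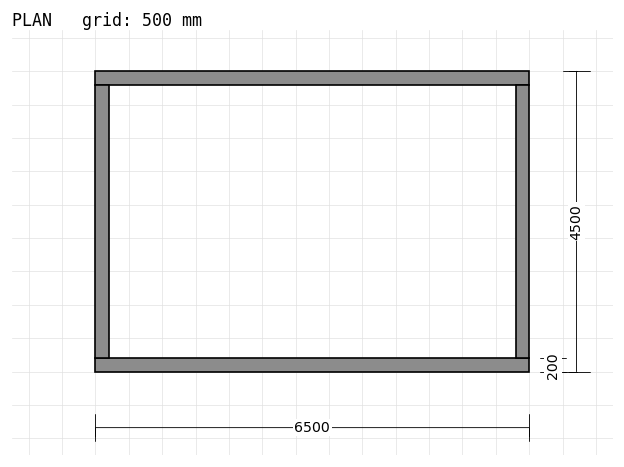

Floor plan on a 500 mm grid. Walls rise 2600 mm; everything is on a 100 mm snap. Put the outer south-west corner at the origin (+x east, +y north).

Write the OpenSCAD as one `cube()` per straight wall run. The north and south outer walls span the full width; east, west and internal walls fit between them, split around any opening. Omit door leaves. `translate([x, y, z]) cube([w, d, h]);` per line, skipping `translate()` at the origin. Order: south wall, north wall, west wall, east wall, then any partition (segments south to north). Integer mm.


cube([6500, 200, 2600]);
translate([0, 4300, 0]) cube([6500, 200, 2600]);
translate([0, 200, 0]) cube([200, 4100, 2600]);
translate([6300, 200, 0]) cube([200, 4100, 2600]);
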